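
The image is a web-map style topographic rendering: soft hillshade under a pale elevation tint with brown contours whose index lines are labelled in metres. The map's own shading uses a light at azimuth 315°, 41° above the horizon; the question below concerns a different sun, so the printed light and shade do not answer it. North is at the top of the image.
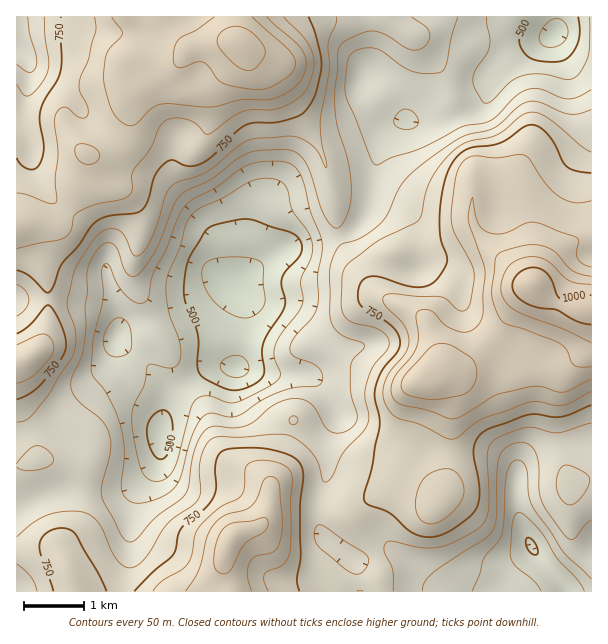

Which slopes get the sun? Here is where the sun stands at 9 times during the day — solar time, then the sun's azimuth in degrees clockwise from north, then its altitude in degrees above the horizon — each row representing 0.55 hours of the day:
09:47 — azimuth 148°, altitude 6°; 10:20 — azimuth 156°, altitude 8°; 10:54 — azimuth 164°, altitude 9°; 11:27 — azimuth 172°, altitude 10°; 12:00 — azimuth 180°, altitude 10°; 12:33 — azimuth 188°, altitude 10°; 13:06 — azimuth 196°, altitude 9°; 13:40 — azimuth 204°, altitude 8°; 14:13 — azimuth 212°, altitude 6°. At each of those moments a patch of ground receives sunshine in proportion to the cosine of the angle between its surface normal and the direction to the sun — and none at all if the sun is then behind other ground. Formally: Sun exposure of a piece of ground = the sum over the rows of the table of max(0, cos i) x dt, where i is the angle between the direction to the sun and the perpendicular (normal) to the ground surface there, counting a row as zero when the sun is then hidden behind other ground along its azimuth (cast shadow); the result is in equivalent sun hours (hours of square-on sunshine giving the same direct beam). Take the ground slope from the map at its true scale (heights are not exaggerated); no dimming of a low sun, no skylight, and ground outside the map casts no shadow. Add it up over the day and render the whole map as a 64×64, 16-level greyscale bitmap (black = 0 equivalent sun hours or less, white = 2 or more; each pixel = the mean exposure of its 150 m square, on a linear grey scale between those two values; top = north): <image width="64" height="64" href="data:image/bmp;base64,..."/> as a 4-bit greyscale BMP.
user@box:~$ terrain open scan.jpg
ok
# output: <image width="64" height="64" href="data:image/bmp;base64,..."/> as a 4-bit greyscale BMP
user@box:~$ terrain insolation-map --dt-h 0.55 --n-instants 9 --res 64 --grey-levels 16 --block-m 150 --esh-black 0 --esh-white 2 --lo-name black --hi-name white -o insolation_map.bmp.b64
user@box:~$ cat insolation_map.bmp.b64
<image width="64" height="64" href="data:image/bmp;base64,Qk12CAAAAAAAAHYAAAAoAAAAQAAAAEAAAAABAAQAAAAAAAAIAAATCwAAEwsAABAAAAAAAAAAAAAAABEREQAiIiIAMzMzAERERABVVVUAZmZmAHd3dwCIiIgAmZmZAKqqqgC7u7sAzMzMAN3d3QDu7u4A////AHd3d2VUQyIhEjRnZUMzRVRFZmZ3ZlVWZmZmZVVUM1ipmYh2VEQyEREAEleHVEV3dVVlVFVVVmd3d3dmVDIke8qph2VDMzIREQASNoh2eaqHZVQzRERWZ3h3dmVTISa9yIh2UzMzMhEhESM1eIiryoZUQ0VlRFaJmZmHdlMiScymZmZDM0QyEiIzRERXibupdUM0aIZVebzMu7qodDR6y4VERENERDIiIzRVQ0WJqpdlRFeZh2ec3u3czMp1V6u6hyIiIzRDMiIiM0MyIkeIh2VWeamHeaze7dzMuXaLzKmZIQABEiIjIiEREREQATVmVWeJmIiaqqu8zLqYZ6zbqZoxAAABEiMiIQAAAAAAAkVVZndmeJmYd4mrqXZovLqYmlMhABEiIiIQAAAAAAACNFZlVFVniHZlZ4mYZmeaqYeJdlQzNEQzIhAAESIQACNFZmVDRVZ3dlVVZ3ZlZneHdmeIh3ZmZlQyEAEjRDESREVnZUM0VWZlVERVVVZmZmZmZomZiHd3ZUMQATVlQ0VDM1ZlVERVVmVUREREVmZlVVVVd4iHZmd2UxECNFVFVDEBI0VVRFVVVUQzM0RWd3ZVVVVWZmVVVnZDIRI0RERCAAABNERFVVVVRDNERFeJl2VERERERERWZkMiIzMzMhAAAAEjMzRFVVVVVWZWeKuodVREVERERVVVMyIzMiEAAAAAEjMhESRVVmZ4iIiazLmGZVVlREVVVEQ0M0QyEAAAAAE0RCAAE1Z3eJqqq83ty6mId3ZVVVVDMzRVRUIQAAAAA0VUIQEjV4iZq7vM3u7czMuqmHZVQyIjRmZlQxAAAAATRDMiNFZ5u7y7q8zd7u3d7cuph2VDIjRWdmZDEAAAAAABEjRXiJve/tuqu7vN3d3u3LupdTMzRFZ2ZkMQAAAAAAABRWd3ec3u26qqmavN3N3dzLqGQzNEVWZmQgAAAAAAAAJFZURFeaqZmYiIiau7vN28y6hkMzRFVnZSEAAAAAAAE1VVQyI0Vmd3d3d3iZiKvavMy5dDM0VWiGMQAAAAASRWZmVCEQEkVVVVZmZ3d3iseavMuGMjRWeHZDIQAAFHmZmHZDIQAAI0Q0VmZmZmZ4oTaJmYZCJGeIZUREIQFFZ4mHZUMhERESIiNGZ2ZmZneAATVmdlM1eIZURFVUREM0VmZmZUMzMyEREjV3d3iJmZAAE0VndmZmVENERERDMiIjRXipiHZlQgABJWeImrzMsAAjNFeJh2VEMzRERDMiERI2iru6qYZTEAEkeKvN3dzBASIzRomZh2RDNEMzMzIhEjWJq7u6hTIhETV6ze3LqZEjM0RWeJqYZUREMiIzMzMzRWeJqpdSESIjRpvN25dlVFZVZmZniZhlREQyIzRVVVVVVWZ2QQAAEzRXirupZCEYmHd2ZVaJh1VVVDM0VWZnZmZVVDEAAAATREVniIdTAAy5d3ZVVpqYZmZURWZmVVVVZmVDEAAAABNFREQzRDEADKh3iHZWmrqId2Znh3ZUMiNFVDIRAAABI1ZlQhAAEAAKh3iamIeJu6mIeJmZh2QhEjQyIjVVMjRFaIZBAAAAAAmIiau7qYibupiZqqqpdkIjRDERNGZmZmeJhSAAAAEAK6mZq7zLmImpiImZmZiHdmZlQgARI0VWeJhjAAAAASNKmYiJq9yoeJmHd3h3d4mqqYdjEAABI0V4l0IQAAARI0d3Zmeb3bl3mZh3iId4mrqqmIYxEBEjRWd2QiIQARIiI0REVovNyoeJmqmZiImZmZiZl2MiIzRVVmVDMzIiIiIiIzRnms3bl3ibzLqZiId3eIiHZTM0RVVVVVREREMiIjIiNXiJq7qYeJvd26mHdmZniHZlREREVURVVVVVQyIiIiJGd3eHd3d4rO7suYd2ZneHZVVEQzRERFVVVVRDIiIhEkZmd3ZVVnm9//3LqYiIiIdVVVQzMzM0RVVVRDMyIhIiRWd4d2Z3iKzv/ty7qqqZhlVVVDMiIiMzREQzMzMiEzNEZ4h3eImIir3u7d3dzLl1REVUMhERERESIzNERDIUREVnZlZ4mZh3is3e7u7tuXVEREQhEAAAAAABI0VUMhRFZmQzNWeIh3Znm83d7u25ZEREQyEAAAAAAAATRDMiI1Z2QhE1Z3d3dmaJu8zN3LhkRERDIhEAAAAAABIiIiI0VnZCEkZ3eIiYh4mrvMzLqGRERERDMyIQAAAAAAEREjRVVUM0Z4d4m7y6qrvM3cuoZVREVlVVRDIAAAAAAAARNURDRFZ3d4ir3cu7vN7u3KmGVDRmZmZVUxAAAAAAAAAUMiJFZ3d3eJqrqqrN7//tyodUNFVmdmVTIAAAAAAAAAMhIjVndmZ4iIh3ib3v7d3Kh2UzNFZ3dlMhAAAAAAAAAhEiNVZmZmZ4h2Z4q8y6vLmHdlREV3dmUyEQAAAAAAEREjNERFZmZWZ4d3iaqYiaqYd2ZWZ4iHZVQyEAAAAAESEkVUQ0VWZlVWiIiJmId3dmZmZ4iImZh2VmVCEAAAASMkZmVEREREREV4iZmHd2QzNEV5qqqrqYZVZlMhAAAAE2d3ZVVDIiI0VEVnh3ZUMREjV6vLu6qph2VVVDIAAAAUd2ZlVUMzNEVUM0REQyEAABRpvMy7qHZ3ZlRVZkIQESRmZlVlVWd2d2QyIhERAAABJGiZqql1M0ZmZVV3hkMzRWZlVWZniId3dlMhEAAAABI0VWd4h1ISNGd2VmeIhmVm"/>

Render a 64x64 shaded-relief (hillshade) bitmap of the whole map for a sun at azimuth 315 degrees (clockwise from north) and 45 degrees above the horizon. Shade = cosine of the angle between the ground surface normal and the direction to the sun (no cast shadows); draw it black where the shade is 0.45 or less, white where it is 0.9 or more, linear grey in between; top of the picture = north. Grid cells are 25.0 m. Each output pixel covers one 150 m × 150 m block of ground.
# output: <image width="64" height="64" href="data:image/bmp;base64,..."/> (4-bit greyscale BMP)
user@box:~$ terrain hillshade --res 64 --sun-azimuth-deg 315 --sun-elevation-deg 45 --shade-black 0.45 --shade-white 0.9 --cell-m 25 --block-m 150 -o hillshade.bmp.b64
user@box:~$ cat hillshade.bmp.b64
<image width="64" height="64" href="data:image/bmp;base64,Qk12CAAAAAAAAHYAAAAoAAAAQAAAAEAAAAABAAQAAAAAAAAIAAATCwAAEwsAABAAAAAAAAAAAAAAABEREQAiIiIAMzMzAERERABVVVUAZmZmAHd3dwCIiIgAmZmZAKqqqgC7u7sAzMzMAN3d3QDu7u4A////AJmqqph4ibzd3LupmXZmd3d4iIiZh2d3d3d3eImZh3iJmaqph3iJvN3dzLmIZVZmZniIiZmHZ3d3d3d3iZmIiImJmqmIiIms3d3dy4ZUVVVVeImZqph3d3dmd3eImZmHiZmaqYiIiKzMzN3cp0RFRDRoiZmZmHd2ZlVWZniJqYeJqqqpiId4q8zLzN24VEVENGiZiIiIdmVERERFVomph3e7uqmIh3irzMu83cplVUMzaIiId4d2VDMzMiM1eZmXZczLqZiHZ5vNzM3e3Jd2UyNXiId3eHdlMiMyISRoiZdUzNy7qYd3m83d3e7ty5hTI1eIh3d4iIdTMzMhJHiJl1O7zMu6mHiazd7u7/7dynQjaJmYd3iZmHVDMyEleImHZJq7u7qIeJq83u7u7d3bhDNoqqmIiJqpl2RDITaZmZh2eImqqYd3mrzd3d3czcuFM1irqpmZmqqYdlMhR6uqmId3d4iYdmeJq93dy7u8y5UzV6u6qpmZqqmHVCJIvLqZiHdneIh1Vnib3u3Lqqu7p0RXmrqqqpmqqpdkIke8y5mIiHd3iHZVZ4rO7cuqq8updVeau6qqmaqqmGUyN6vLqZmZiIiIhlRWec7u3Lq7zLqXeJq7qqqZmqqYZUM2irqpmamYiJmHVEVove/ty8zLuqmImru6qpmZmYdlQzV5qpmZmZmZmYdkRWis7/7MzMu6qYmrzcuqmYiIdkQzNGiZiIiZmZmZmGVFaKze/tzNzLqYiJvN3LmYiIdkMzIjVnd3d3iIiZmYdUVnm97tzN3cuph3is3duYd3d2QzMiI1ZVVWZneJmZh2VVaKzdy73d3LqHd5q8y5dmZ3ZDMzIjRVM0RVVniZmHZlVom8y7ve7t26h4mqu7l1RVZlRERDNFUyI0REZ4iIh2Zmeau7q97u7tupmau8yoZVVWVUVlREVUIiQyNGeIiHd2Z4mrqrzu7u3Lqqq83tuXZmZlVndlVnZCJDISRXiIiId3eImZq97tzLqqqrzv/sqId3ZmeHd3h2Q1QhATV4mYiHd2Z4iavMupmZmqvN///KmIh3eIiIiIhkhkEAEleZmIh2ZWZ3ibu6iIiZqr3v/+ypmId4iIiJmYa6dCEBNpqpiHdlZmd5rMuYiImavN7//bqZmIiIiImZmNynUyEliqmIh2Znd4m83bqZmYiavN7tuqqqmIiIiIiI7cllMhNpqpiHd3eIibze3LqZh2eJq8uqq7uoiId2Z3fdynZTIliZmId3eImavN7ty6mGZmeaupmrzLmHZmZmZt3KdmVDR4iId3eIiZqrzd3cupdmd4q6mJrMuoZlVnd3zMp2ZlRXd3Zmd4iZqqu8zMzLqYiJmruYmry6h2ZniZm7uWVVVXiHZlZ3eImaqru7zMy7qqq7zLmavMuYdmeau5mYZVVWiIZlVWd3iZqqqqu7zMu7u7vNy5q93LqXZ4rMeIdURVeJdURVVmeImau7u7zMy7u6qrzMqr3d3Ll3irx3h1QzRpqEI0RFZneImrzMzMzMuqmJm7u6rN3t25d5q3eHZCI1mpURM0RWZ3eJrN3d3My6mHeJqqqqzN3cqHeJZ3dkIRSKpiATNFVmZ3iavd3czMuph4maqqq8zdyph3dWZ2UhAmmnMBI0Vmd3d3ibzMu83cupmaqZmrvMy7qYd2ZndkISWJhRAjVnd3d3d3mrqZvd3Lqquqmaq7u7qpmYd3eHZCJGiGIBJGd3eId3eJqYeLzcu6u7upmaqqqpmqqYiIh1Q0VnYxATVmd3iIiJqpdWm8y7q8y7mImqqZmZqqmZmHZURFVkIRI0VneIiZqql1V6vLurzMuYiZmZmZmqqpmZh2ZVVVQyESNFZ4iZqruXZXm7u6vMy5iImZmJmqqqqqmId3dlVUMhEiRWeImru5dmeau7u83bmIiZmIiaqqqrqph3d3ZVVDEQEkVniJq6l2Z4q7u8zdyoiZmYiJqqmru6mHd3dlVmUxABJFZniaqXZnirvMze7bmZmZiIiaqavLqYd3dlVWd1MQASNFV4qodmeKq8zd7+yqqpmHeJmom8u6mId2VVaJhSEBIzRGeZh2Z4mrzN7//su7qYd4iZiau7upmIdlVomYUhEjNEV4h3d3iau83e//7dy6mHiJmZq7u6qpmGVWeal0MzRERWd3d3eJmqvM3v/u7tuYiImZq7uqqqmYdVVniHVDRFVFZmZnd3iZmqu83e//7KmJmZqru6mqqYh1VFZ3ZUNEREVVVWd3d4iZmZmrzv/9upmqqrzLmZqpmHZVVWZlQzMzM0REVniHeIiZmIis7/7Kqru5vdypmqqYdmZmZmVEMzIiMyNGiYh3iImYd4rO7sqqvMm93LqaqpmHd3eId2VEMyIREiV5mYiIiJh3ibzdyqq8yb3du6qqmZiIeIiIdlVUQhARE2mZmIiIh3eJq8zLqrzJvd3Lu7qZmZiHeJmHdmZUIAESWJmYh3iHZniZq8u7u7qszLu7u6mZmZd4iYh3Z3YxESJGiIh3Z3dmaImau7zMuqu7u7zLqZmqqXiJiId3d1MiI0V3h3Zmd3ZniImrzNy6q7uqu8y6qaq6mZmZiHiIZTMzNGd3dlVnd3d3d4m83cmru6qru7qpqquru6qYiIh2VEREVniHZmZ4d3dmZ5vNyau7qqqqmZmZqrvMupiIiIdlVVVneJiHZnd3d2VVebzJq7uqqqqIiZiZq8zLqIiIiHZmZnd4iZiHZneHZUVoq8"/>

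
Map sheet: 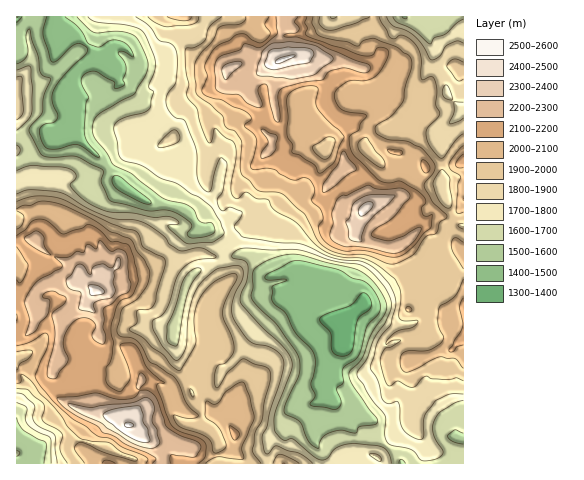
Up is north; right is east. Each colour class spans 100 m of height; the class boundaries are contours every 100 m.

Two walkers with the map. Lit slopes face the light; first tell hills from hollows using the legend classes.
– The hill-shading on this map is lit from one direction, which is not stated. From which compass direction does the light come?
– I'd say SW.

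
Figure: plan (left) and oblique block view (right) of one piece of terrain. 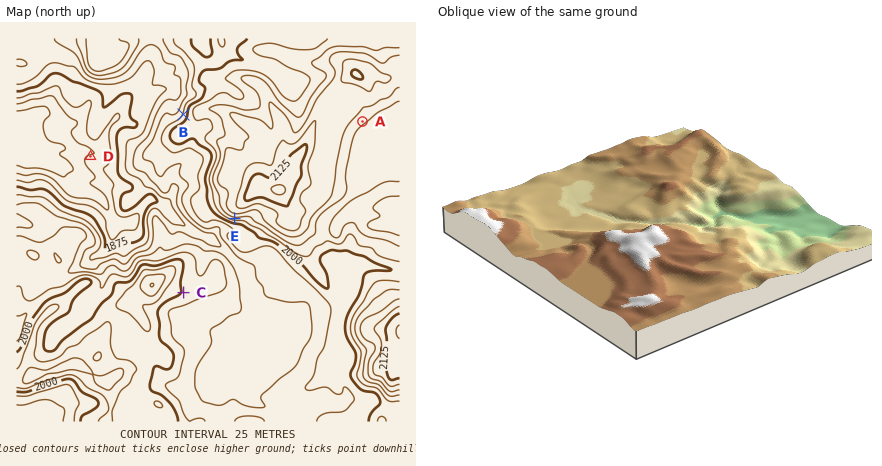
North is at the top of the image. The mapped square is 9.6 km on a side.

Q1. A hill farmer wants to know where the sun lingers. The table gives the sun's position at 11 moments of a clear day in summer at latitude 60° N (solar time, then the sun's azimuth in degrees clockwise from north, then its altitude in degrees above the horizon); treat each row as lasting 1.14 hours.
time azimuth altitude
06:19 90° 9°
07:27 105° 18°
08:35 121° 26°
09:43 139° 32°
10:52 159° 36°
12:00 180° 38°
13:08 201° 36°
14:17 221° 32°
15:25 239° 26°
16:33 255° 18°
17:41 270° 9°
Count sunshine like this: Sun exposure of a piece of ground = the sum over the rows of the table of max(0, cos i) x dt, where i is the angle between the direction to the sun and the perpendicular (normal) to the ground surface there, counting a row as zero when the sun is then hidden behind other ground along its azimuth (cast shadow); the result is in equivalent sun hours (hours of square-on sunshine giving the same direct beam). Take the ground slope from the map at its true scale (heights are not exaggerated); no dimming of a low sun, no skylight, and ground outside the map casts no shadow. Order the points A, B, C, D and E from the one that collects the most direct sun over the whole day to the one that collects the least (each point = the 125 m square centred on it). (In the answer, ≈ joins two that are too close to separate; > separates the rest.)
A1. E > A ≈ C > D ≈ B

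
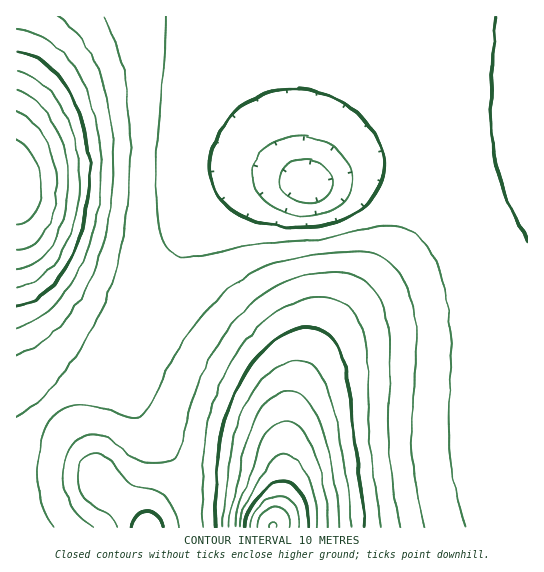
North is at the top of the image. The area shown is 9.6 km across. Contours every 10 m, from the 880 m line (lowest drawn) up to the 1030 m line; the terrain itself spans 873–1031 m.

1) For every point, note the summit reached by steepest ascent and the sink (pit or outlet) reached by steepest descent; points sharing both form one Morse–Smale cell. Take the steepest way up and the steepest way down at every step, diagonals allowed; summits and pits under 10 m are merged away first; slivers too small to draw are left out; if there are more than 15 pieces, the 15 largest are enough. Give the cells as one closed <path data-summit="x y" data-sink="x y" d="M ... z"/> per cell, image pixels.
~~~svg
<path data-summit="273 526" data-sink="307 183" d="M523 109l-61 0-43 8-25 10-23 12-60 44-30-4-32 4-28 13-24 22-26 41-47 94-4 12 1 13 10 20 36 55 13 25 8 25 3 25 337-1 0-416z"/><path data-summit="17 182" data-sink="307 183" d="M527 16l-510 0-1 455 3 0 1-16 4-13 7-13 13-18 22-18 41-20 12-10 62-122 16-23 24-22 20-11 18-5 22-1 30 4 60-44 23-12 25-10 43-8 65 2z"/><path data-summit="147 527" data-sink="307 183" d="M121 360l-14 13-34 16-16 11-13 11-13 18-11 26-1 24 6 34 8 15 158-1-3-24-8-25-13-25-36-55-10-20z"/><path data-summit="273 526" data-sink="307 183" d="M18 472l-2 1 0 54 15 1-8-25z"/>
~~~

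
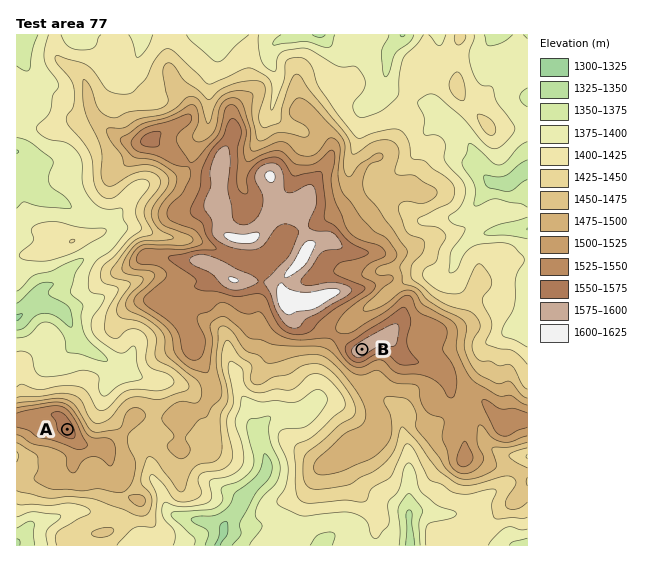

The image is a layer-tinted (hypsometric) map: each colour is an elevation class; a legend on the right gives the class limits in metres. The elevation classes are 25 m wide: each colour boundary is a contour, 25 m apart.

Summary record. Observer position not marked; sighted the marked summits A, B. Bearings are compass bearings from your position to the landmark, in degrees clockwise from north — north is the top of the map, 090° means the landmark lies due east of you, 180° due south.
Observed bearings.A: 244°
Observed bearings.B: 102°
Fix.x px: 271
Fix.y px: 330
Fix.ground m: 1520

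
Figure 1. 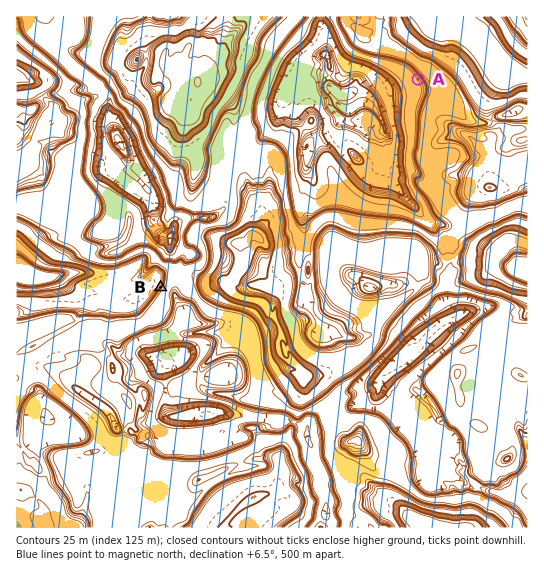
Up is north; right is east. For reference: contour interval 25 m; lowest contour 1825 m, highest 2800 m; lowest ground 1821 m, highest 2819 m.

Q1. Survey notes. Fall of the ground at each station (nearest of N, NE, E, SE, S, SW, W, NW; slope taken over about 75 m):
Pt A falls SW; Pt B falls SE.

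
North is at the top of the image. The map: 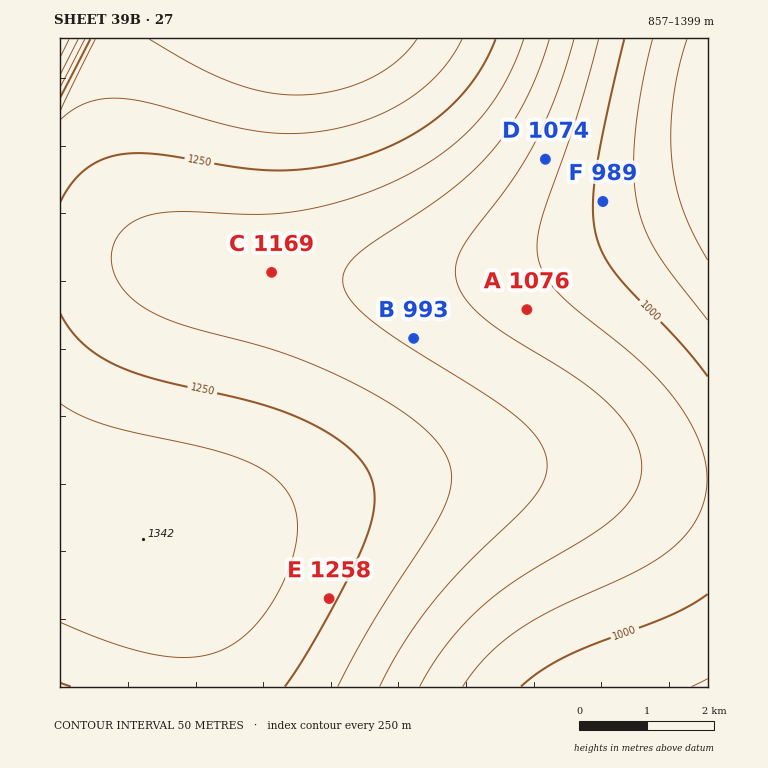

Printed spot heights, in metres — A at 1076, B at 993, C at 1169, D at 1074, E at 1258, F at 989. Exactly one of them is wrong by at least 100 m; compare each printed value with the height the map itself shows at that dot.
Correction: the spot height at B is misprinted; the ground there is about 1143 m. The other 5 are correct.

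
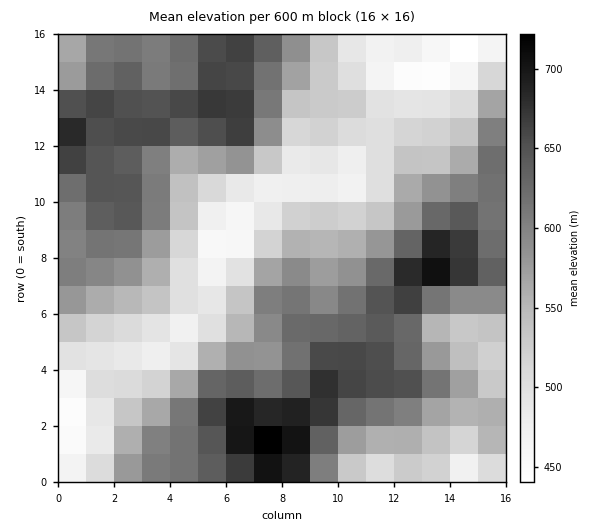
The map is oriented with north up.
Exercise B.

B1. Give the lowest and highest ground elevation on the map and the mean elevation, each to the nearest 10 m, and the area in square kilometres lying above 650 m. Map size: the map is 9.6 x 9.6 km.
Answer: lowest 440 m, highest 730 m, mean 570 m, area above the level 15.2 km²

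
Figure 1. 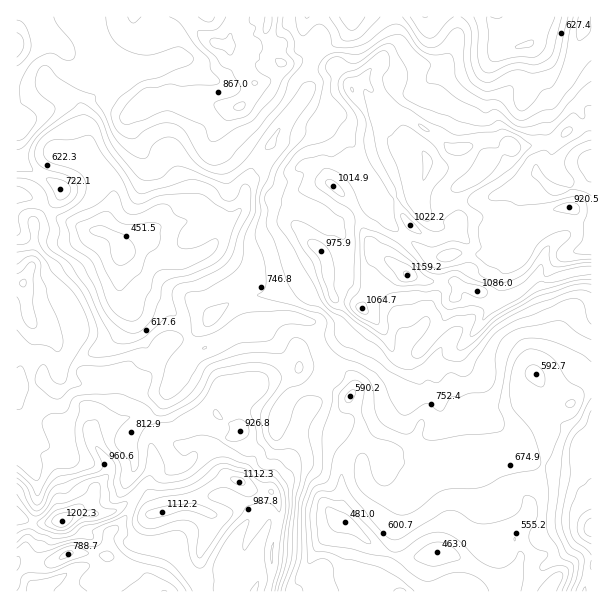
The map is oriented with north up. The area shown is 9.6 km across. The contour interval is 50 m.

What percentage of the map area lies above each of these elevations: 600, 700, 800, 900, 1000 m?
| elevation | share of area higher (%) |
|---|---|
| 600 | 88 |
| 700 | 70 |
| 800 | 46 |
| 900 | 22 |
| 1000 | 6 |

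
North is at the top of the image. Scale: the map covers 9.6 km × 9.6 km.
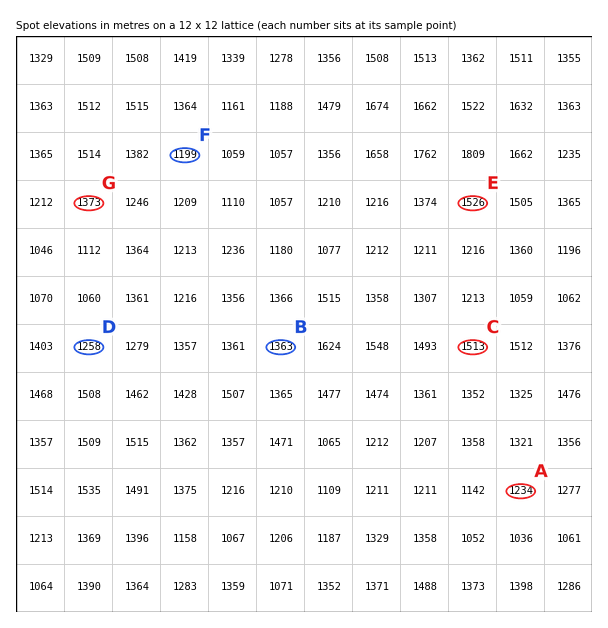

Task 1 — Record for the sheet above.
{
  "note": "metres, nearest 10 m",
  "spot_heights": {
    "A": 1230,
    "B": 1360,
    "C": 1510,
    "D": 1260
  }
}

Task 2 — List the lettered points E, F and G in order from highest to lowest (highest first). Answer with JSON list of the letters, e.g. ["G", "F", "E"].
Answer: ["E", "G", "F"]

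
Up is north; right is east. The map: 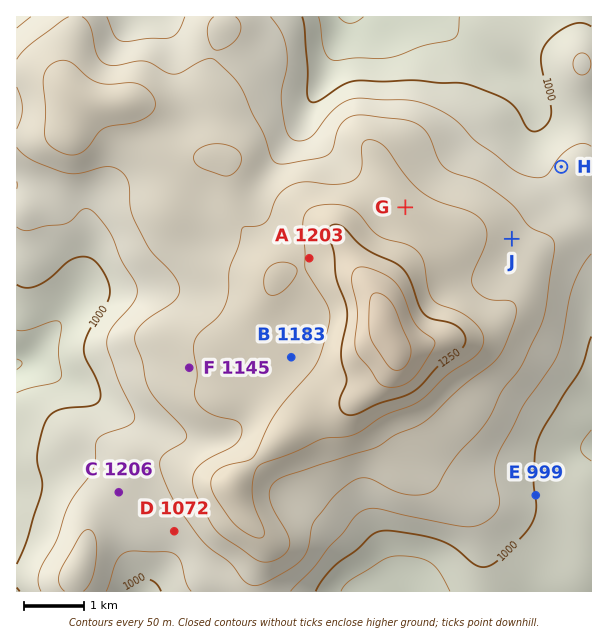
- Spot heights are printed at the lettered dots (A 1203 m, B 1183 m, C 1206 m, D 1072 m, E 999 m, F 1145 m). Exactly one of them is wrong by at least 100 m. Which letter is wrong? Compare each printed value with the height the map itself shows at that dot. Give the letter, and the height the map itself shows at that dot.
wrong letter C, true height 1081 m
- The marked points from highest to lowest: G J H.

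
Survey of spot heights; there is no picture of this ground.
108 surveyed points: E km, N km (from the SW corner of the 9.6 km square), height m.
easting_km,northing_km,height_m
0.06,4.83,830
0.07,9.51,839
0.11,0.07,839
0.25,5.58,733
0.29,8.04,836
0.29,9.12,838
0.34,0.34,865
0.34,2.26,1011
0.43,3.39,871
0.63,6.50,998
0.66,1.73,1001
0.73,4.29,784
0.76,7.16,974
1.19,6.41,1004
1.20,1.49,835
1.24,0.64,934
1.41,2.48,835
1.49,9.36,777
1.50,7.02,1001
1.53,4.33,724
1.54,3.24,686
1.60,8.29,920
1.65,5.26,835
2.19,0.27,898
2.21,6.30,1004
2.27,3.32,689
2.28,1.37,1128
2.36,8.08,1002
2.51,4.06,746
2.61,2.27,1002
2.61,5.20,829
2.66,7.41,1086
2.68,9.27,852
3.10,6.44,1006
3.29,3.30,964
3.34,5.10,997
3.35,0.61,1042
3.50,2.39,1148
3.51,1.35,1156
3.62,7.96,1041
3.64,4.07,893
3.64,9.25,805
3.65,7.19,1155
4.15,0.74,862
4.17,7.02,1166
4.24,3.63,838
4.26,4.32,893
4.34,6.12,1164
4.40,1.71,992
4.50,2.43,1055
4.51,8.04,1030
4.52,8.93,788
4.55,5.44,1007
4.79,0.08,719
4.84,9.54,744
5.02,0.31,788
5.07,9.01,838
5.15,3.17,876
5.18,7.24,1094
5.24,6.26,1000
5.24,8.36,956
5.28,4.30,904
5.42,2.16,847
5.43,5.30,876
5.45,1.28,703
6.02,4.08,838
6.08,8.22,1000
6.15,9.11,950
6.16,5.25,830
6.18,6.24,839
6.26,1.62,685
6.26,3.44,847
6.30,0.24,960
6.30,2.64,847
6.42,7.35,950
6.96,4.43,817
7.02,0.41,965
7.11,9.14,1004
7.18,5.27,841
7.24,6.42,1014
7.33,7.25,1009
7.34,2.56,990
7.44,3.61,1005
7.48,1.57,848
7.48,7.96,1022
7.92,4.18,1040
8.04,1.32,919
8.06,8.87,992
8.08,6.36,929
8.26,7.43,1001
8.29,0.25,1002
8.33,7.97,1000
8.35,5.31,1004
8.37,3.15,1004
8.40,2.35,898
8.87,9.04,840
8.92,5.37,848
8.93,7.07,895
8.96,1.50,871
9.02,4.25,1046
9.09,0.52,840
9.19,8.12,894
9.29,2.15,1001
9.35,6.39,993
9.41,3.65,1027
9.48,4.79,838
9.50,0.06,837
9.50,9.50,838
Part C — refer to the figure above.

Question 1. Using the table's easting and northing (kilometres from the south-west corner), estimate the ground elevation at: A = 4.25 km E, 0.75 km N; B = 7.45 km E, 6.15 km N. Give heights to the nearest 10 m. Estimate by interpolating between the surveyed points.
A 840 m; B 990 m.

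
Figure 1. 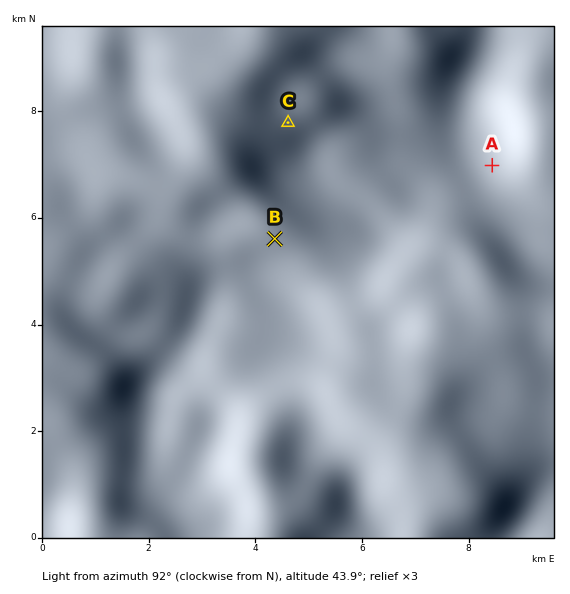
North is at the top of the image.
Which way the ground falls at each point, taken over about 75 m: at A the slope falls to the SE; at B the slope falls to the N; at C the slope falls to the NW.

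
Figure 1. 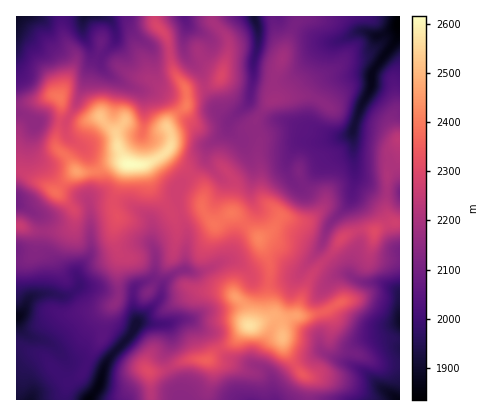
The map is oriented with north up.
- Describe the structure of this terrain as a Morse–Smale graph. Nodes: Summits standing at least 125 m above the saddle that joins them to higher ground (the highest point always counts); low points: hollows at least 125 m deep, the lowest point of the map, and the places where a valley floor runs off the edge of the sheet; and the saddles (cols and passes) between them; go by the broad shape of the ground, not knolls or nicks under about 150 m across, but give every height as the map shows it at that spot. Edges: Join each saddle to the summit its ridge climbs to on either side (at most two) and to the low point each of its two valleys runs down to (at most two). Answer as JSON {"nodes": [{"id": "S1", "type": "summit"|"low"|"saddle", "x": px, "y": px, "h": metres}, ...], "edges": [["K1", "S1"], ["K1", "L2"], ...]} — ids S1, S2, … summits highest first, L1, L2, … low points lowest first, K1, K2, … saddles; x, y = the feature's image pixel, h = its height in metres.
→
{"nodes": [
{"id": "S1", "type": "summit", "x": 130, "y": 164, "h": 2616},
{"id": "S2", "type": "summit", "x": 250, "y": 326, "h": 2570},
{"id": "L1", "type": "low", "x": 400, "y": 18, "h": 1835},
{"id": "L2", "type": "low", "x": 90, "y": 398, "h": 1856},
{"id": "L3", "type": "low", "x": 398, "y": 400, "h": 1868},
{"id": "L4", "type": "low", "x": 16, "y": 16, "h": 1889},
{"id": "L5", "type": "low", "x": 254, "y": 16, "h": 1912},
{"id": "L6", "type": "low", "x": 184, "y": 16, "h": 2046},
{"id": "K1", "type": "saddle", "x": 270, "y": 282, "h": 2352},
{"id": "K2", "type": "saddle", "x": 190, "y": 174, "h": 2279},
{"id": "K3", "type": "saddle", "x": 170, "y": 50, "h": 2261},
{"id": "K4", "type": "saddle", "x": 328, "y": 258, "h": 2250},
{"id": "K5", "type": "saddle", "x": 168, "y": 368, "h": 2245}],
"edges": [["K1", "S2"], ["K1", "L1"], ["K1", "L2"], ["K2", "S1"], ["K2", "S2"], ["K2", "L5"], ["K3", "S1"], ["K3", "L4"], ["K3", "L6"], ["K4", "S1"], ["K4", "S2"], ["K4", "L1"], ["K4", "L3"], ["K5", "S1"], ["K5", "S2"], ["K5", "L2"], ["K5", "L3"]]}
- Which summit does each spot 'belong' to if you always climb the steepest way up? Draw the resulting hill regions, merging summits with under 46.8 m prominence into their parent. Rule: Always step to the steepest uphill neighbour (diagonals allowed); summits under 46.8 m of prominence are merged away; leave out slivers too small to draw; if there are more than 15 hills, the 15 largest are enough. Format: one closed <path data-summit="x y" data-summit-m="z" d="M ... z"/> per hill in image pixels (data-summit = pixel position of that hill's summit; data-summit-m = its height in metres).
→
<path data-summit="130 164" data-summit-m="2616" d="M400 16l-146 0 4 12 0 18-4 12-4 42-20 19-6-3-7-6-11-20-5-18-14-14 9 1 8-5 6-8 0-6-6-6-14-7-6-11-100 0-1 18 7 14 2 10-8 28-7 18-11 18-1 6 4 10 18 14 10 20 0 10-9 18-26-14-29-30-3-6 0-12 4-16-8-6-10-2 0 90 24 14 2 4 0 28 6 8 2 8-3 26-3 2-12 3-8 13-8 8 0 82 74 0 10-16 8-24 23-26 5-10 23-24 4-16 7-8 15-8 2-36-8-20-2-18 4-10 23-22 5-18 13-9 6-8 8 9 8 1 30-15 10-1 22 9 34 7-16 5-26 1-11 19 0 10 4 8 5 4 8-2 22-22 24-12 4-4 2 32 20 14 24 2z"/><path data-summit="250 326" data-summit-m="2570" d="M320 247l-24 30-12 4-14 1-16-3-16-17-10-2-28 12-18-2-12 6-7 8-4 16-22 22 29 2 2 2 2 18-5 16 12 24 3 16 220 0 0-106-16-10-22-2-22-11-17-17z"/><path data-summit="260 238" data-summit-m="2418" d="M284 121l-10 1-30 15-8-1-8-9-6 8-13 9-5 18-23 22-4 10 0 10 10 28-3 38 16 2 20-10 10-2 12 5 12 14 16 3 14-1 12-4 24-29 8-22 20-22 4-8 3-16-1-36-28 16-22 22-8 2-9-12 0-10 8-16 5-4 24 0 17-4-35-8z"/><path data-summit="60 98" data-summit-m="2395" d="M84 16l-68 0 0 97 10 3 8 6 14-2 16 3 3-3 10-16 15-46-2-10-7-14z"/><path data-summit="374 232" data-summit-m="2306" d="M356 175l-5 25-23 26-7 24 19 21 22 11 22 2 16 9 0-101-24-2-16-10z"/><path data-summit="222 76" data-summit-m="2296" d="M254 16l-69 0 5 11 14 7 6 6 0 6-6 8-8 5-8-1 13 14 5 18 11 20 11 9 14-9 8-10 4-42 4-12 0-18z"/><path data-summit="148 372" data-summit-m="2304" d="M146 322l-8 1-11 17-19 20-8 24-10 16 90 0-3-16-12-24 5-16-1-16-3-4z"/><path data-summit="76 172" data-summit-m="2464" d="M48 120l-14 2-4 16 1 16 31 32 26 14 9-18-1-14-12-20-17-12-1-14z"/><path data-summit="20 226" data-summit-m="2258" d="M18 204l-2 113 8-7 8-13 12-3 3-2 3-18-1-14-7-10-1-30-5-6z"/>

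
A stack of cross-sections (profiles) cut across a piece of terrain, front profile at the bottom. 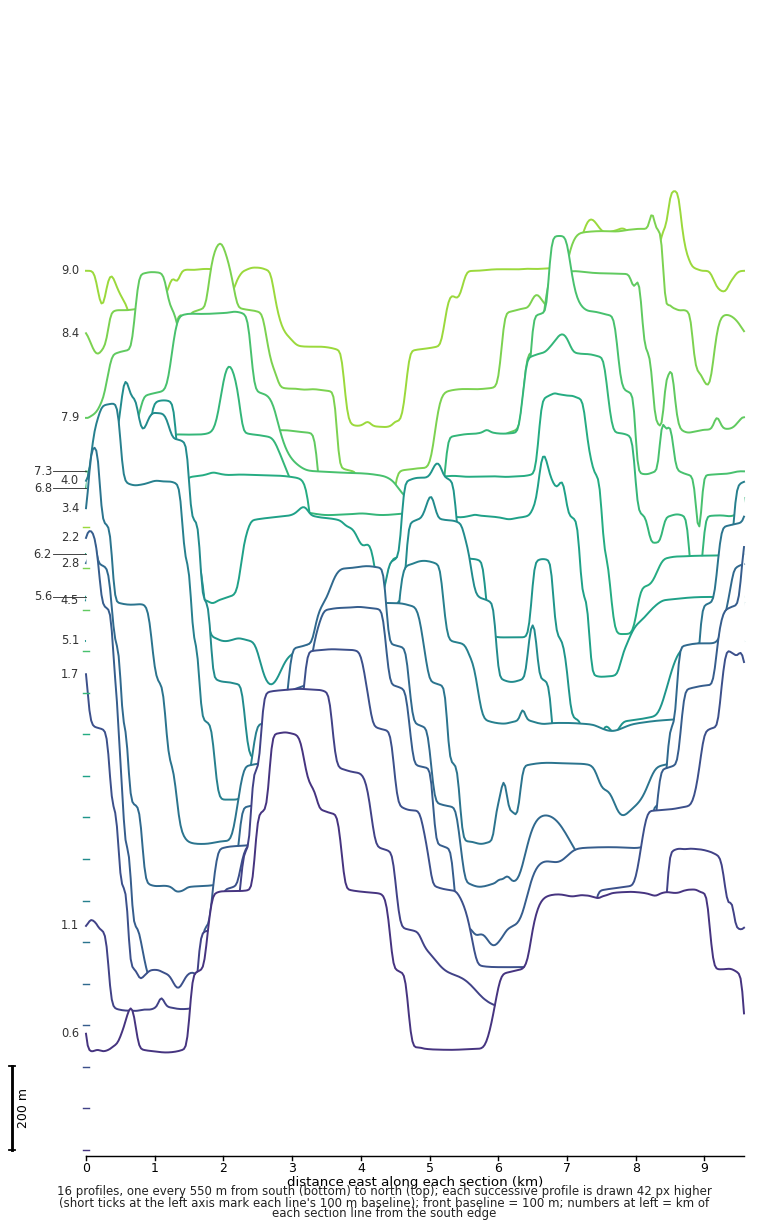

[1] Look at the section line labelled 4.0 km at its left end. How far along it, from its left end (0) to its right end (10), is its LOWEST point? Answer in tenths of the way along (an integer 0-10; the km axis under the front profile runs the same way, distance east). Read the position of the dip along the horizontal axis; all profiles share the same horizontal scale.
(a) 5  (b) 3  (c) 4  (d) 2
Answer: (d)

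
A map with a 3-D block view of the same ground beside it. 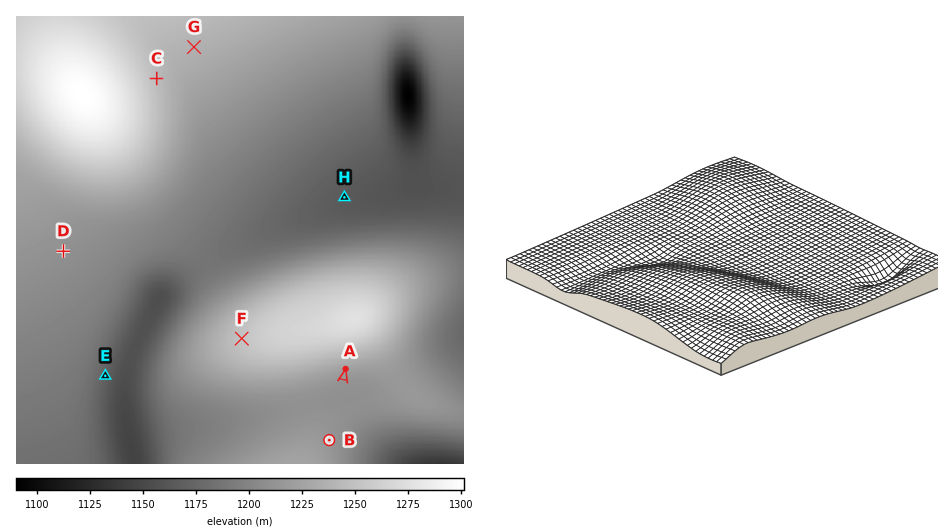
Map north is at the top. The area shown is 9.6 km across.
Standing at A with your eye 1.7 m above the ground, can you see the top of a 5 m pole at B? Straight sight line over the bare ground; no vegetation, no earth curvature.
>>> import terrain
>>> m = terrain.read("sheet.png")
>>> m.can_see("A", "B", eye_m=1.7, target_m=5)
True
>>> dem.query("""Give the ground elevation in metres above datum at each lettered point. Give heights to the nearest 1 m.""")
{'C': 1246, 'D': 1210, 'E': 1170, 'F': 1251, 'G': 1236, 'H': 1165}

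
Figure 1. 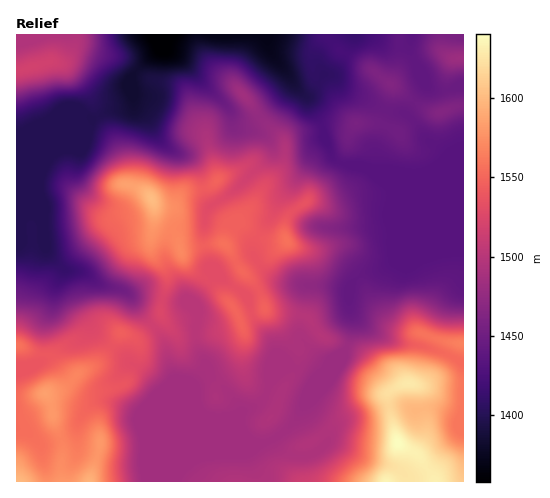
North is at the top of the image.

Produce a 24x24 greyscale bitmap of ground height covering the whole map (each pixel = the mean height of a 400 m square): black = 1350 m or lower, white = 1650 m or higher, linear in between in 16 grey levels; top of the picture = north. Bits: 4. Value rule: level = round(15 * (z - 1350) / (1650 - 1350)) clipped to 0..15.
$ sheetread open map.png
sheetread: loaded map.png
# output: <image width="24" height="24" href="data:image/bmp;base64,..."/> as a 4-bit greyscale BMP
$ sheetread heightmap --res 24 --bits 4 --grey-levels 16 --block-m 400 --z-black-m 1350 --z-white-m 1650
<image width="24" height="24" href="data:image/bmp;base64,Qk2WAQAAAAAAAHYAAAAoAAAAGAAAABgAAAABAAQAAAAAACABAAATCwAAEwsAABAAAAAAAAAAAAAAABEREQAiIiIAMzMzAERERABVVVUAZmZmAHd3dwCIiIgAmZmZAKqqqgC7u7sAzMzMAN3d3QDu7u4A////AMu8uXd3d3eImr3u7bu7uXd3d3d3eK3u3Ku7uXd3d3d3eKzt26u6qHd3d3d3eJzdy7u6qXd3d3d3eL3dy6u7qZd3d3d3d6zd26qqqZh3eId3d4vMuqmZmZiIiZd3d3eaqod4mYiIiZmHdlaJiGVWd3iIipmHZVZnZUREVWiYmal2ZVVVVTM0WJqqmqmHdVRERDM1eau6qpqpdlRERCJHmru6qqmnZlRERCJHmry6mqmYdlRERCNGm8y6mZmIdVRERCM0ermJmYiHZURERCIzR3ZWiId1RERURCIiNENXdmd1RVVVRDMiMiJGZmZURVVVVVQzMiI1VmUzNEVVVYdlMiIzRlMiM1VVVYiHUyESNDIjM1VVVnh3UxARIREjM0RFZg=="/>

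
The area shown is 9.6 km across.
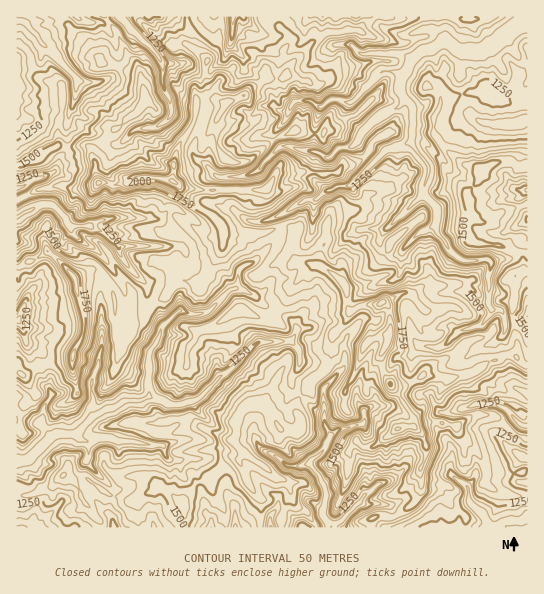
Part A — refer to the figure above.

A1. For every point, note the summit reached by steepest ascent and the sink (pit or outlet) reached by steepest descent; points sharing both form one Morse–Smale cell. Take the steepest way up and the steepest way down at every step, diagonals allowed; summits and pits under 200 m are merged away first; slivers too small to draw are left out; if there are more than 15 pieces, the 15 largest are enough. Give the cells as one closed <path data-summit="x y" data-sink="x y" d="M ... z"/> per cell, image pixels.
<path data-summit="173 181" data-sink="527 23" d="M527 16l-248 0 0 9 12 14-8 12 5 12-1 11-6 5-8 0-7-4-7 9-10 5-6 7-17 8-11-5-17 1-2 2-1 19-19 32-4 28 7 4 5 10 9 9 18 11 9 8 3 10 36 0 22-5-2-11 6-5 21-12 9 0 10-8 12-5 13-2 35-34 26-10 4 8 13 16 0 12-4 8-1 10-40 38-3 5 1 12 5 5 8 1 5-3 18-18 18-10 2 8 11 16 11 10 8 2 18-2 4 1 2 9-3 6 0 28 3 10-10 12-22 6-11 12 7 11 7 6 13-11 19-6 8-7 3 9 0 10 10 1 10 9 2 0 1-94-7 0 3-6-5-10-18-10-23-1-9-5-1-16 4-8-5-17 0-5 12-12 4-13 18-7 9 0 8 6 10-1z"/><path data-summit="173 181" data-sink="17 461" d="M281 228l-22 5-36 0-2 18-20 35-20-6-16 17-7 3-6 6-4 8 7 3 8 8 0 2-7 16-7 10 0 42-2 2-5 3-19 1-6 6-8 1-15 8-2-3 1-16-3-10-21 2-18 6-2-5 2-13-4-13-8 1-13 10-4 0-3-12-3 0 1 165 168 0-2-25 12-20 15-3 19-21 10 0 4-5 0-3-11-10 4-7-1-13 8-14 7-4 12 0 9 8 11 20 13 2 6-4 0-10-5-8 0-8 15-17 0-3 10-9-8-9-13-4-1-11-10-9 7-8-1-10-8-6-21-10-13-12-17-8 4-18 13-6 11-10 15-16z"/><path data-summit="173 181" data-sink="17 21" d="M186 16l-169 0-1 150 3 1 14-6 9-8 16-8 9 3 19-3 5 4 5 16 0 12 3 6 16 2 26-8 30 3 6-31 18-28 1-19 6-3 17 0-14-21 2-19-19-14 3-6 0-8z"/><path data-summit="390 383" data-sink="527 23" d="M411 141l-26 10-35 34-13 2-12 5-10 8-9 0-27 17 3 11 9 0 6 3-4 14 0 10 3 6 2 2 21 2 19 12 7 9 2 17 3 8 12-6 20-2 6 3 3 23-4 16-6 8 0 9 4 15 9 10 12-2 17-10 23 4 23-4 20-14 9-1 7-5 0-10-3-9-8 7-19 6-13 11-7-6-7-11 11-12 22-6 10-12-3-10 0-28 3-6-2-9-4-1-18 2-8-2-11-10-11-16-2-8-18 10-18 18-5 3-8-1-5-5-1-12 3-5 40-38 1-10 4-8 0-12-13-16z"/><path data-summit="173 181" data-sink="17 217" d="M86 145l-15 3-13-3-16 8-7 7-19 7 0 50 23-12 10-1 10 6 6 8 7 15 7 7 15 8 11 11 13-6 1-2 8 14 20 20 1 8-3 8 0 10 2 2 5-7 6-6 7-3 13-16 8-1 15 7 22-40 0-18-3-6-9-8-18-11-9-9-5-10-8-5-30-3-26 8-16-2-3-6 0-12-5-16z"/><path data-summit="390 383" data-sink="331 527" d="M385 303l-23 2-11 6-6 11-13 15-1 24-3 6-7 7 7 8-4 7 0 33 7 13-7 15-15 13 11 14 7 19 10 1 17 10 7-6 4 3 20 0 7 5 3 7 15-9 10-13 0-25 5-11 2-12-4-11-10-9 0-8-2-5-28-42-2-18 6-8 4-16-2-19z"/><path data-summit="173 181" data-sink="331 527" d="M322 375l-11 8 0 3-15 17 0 8 5 8 0 10-6 4-13-2-11-20-9-8-12 0-7 4-8 14 1 13-4 7 11 10 0 3-4 5-10 0-19 21-15 3-12 20 3 25 185 0 3-11 19 0 2-2-3-6-7-5-20 0-4-3-7 6-17-10-10-1-7-19-11-14 15-13 7-15-7-13 0-33 4-7z"/><path data-summit="390 383" data-sink="527 527" d="M505 356l-7 4-9 1-20 14-18 4-28-4-17 10-14 1 19 27 2 5 0 8 10 9 4 11-2 12-5 11 0 25-10 13-14 8 6 13 55 0 2-2 1-13 11-10-3-16-14-10-5-8 3-8 0-11-3-7-13-16 0-9 5-6 10 0 24-8 24 1 6 3 17 17 6 0 0-31-15-8-4-21z"/><path data-summit="173 181" data-sink="527 527" d="M483 404l-8 0-24 8-10 0-5 6 1 12 12 13 3 7 0 11-3 6 2 6 17 14 1 7 2 9-11 10-3 14 70 1 1-102-6-1-17-17-6-3z"/><path data-summit="74 277" data-sink="17 461" d="M97 272l-15 1-7 5 9 40 0 12-3 9-6 10-3 10-24 6 3 30 18-6 23-3 0 27 2 3 15-8 8-1 6-6 19-1 7-5 0-42 7-10 7-16 0-2-8-8-8-4-6 6-6 0-6 3 0 12-8 7-4-8-2-35-3-8-4-8z"/><path data-summit="390 383" data-sink="17 461" d="M285 227l-4 2-2 8-16 16-10 10-13 6-4 18 17 8 13 12 27 14 3 5 0 7-7 8 10 9 1 11 13 4 9 8 6-6 3-6 1-24 13-15 6-11-4-8 0-13-3-7-19-15-29-7-3-6 0-10 4-14z"/><path data-summit="173 181" data-sink="234 17" d="M278 16l-91 1 1 10 3 4 0 8-3 6 19 14-2 19 16 23 5 3 17-8 6-7 10-5 7-9 7 4 8 0 6-5 1-11-5-12 8-12-3-5-8-7z"/><path data-summit="74 277" data-sink="17 217" d="M49 204l-10 1-23 13 0 48 5 1 28-15 25 25 13-5 12 1 9 9 7 16 2 35 5 8 7-7 0-12 6-3 6 0 6-5 0-29-20-20-8-14-1 2-13 6-11-11-15-8-7-7-7-15-6-8z"/><path data-summit="74 277" data-sink="18 321" d="M49 252l-14 8-19 7 0 52 7 7 4 17 11 6 7 8 3 6 3 1 21-5 3-10 8-14 1-17-11-43z"/><path data-summit="173 181" data-sink="527 190" d="M510 161l-9 0-18 7-4 13-12 12 5 22-4 8 0 12 1 4 5 4 27 2 18 10 5 10-1 5 4 1 1-104-10 0z"/>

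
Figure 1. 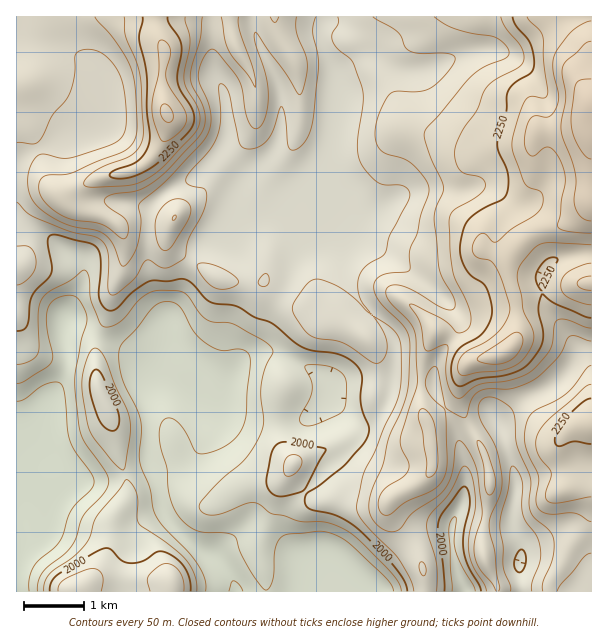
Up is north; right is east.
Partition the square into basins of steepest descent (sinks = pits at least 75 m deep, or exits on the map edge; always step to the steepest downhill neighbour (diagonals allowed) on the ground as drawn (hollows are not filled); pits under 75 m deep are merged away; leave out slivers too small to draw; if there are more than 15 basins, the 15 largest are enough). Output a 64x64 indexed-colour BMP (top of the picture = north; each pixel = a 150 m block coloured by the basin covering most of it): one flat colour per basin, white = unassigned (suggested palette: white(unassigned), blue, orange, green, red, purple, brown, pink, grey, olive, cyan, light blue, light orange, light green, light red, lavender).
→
<image width="64" height="64" href="data:image/bmp;base64,Qk12CAAAAAAAAHYAAAAoAAAAQAAAAEAAAAABAAQAAAAAAAAIAAATCwAAEwsAABAAAAAAAAAA////ALR3HwAOf/8ALKAsACgn1gC9Z5QAS1aMAMJ34wB/f38AIr28AM++FwDox64AeLv/AIrfmACWmP8A1bDFABEREREREREREiIiIiIiIiIiIiIiIiIkREREQzMzMRERERERERIRIiIiIiIiIiIiIiIiIiIiIiRERERDMzMzEREREREREiIiIiIiIiIiIiIiIiIiIiIiJEREREMzMzMRERERERERIiIiIiIiIiIiIiIiIiIiIiIkREREMzMzMzEREREREREiIiIiIiIiIiIiIiIiIiIiIkREREQzMzMzMRERERERESIiIiIiIiIiIiIiIiIiIiIiRERERDMzMzMzEREREREREiIiIiIiIiIiIiIiIiIiIiREREREMzMzMzMxERERERESIiIiIiIiIiIiIiIiIiIiREREREQzMzMzMzERERERERIiIiIiIiIiIiIiIiIiIiJERERERDMzMzMzMxERERERESIiIiIiIiIiIiIiIiIiJEREREREMzMzMzMzERERERERIiIiIiIiIiIiIiERERERRERERERDMzMzMzMREREREREiIiIiIiIiIiIiERERERERREREREMzMzMxERERERERESIiIiIiIiIiIiEREREREREUREREQzMzMzERERERERERIiIiIiIiIiIiIRERERERERFEREQzMzMzMREREREREREiIiIiIiIiIiIhEREREREREURERDMzMzMREREREREREiIiIiIiIiIiIhERERERERERREREMzMzMxERERERERESIiIiIiIiIiIhERERERERERFEREMzMzMzERERERERERIiIiIiIiIiIiEREREREREREUREQzMzMzMxEREREREREiIiIiIiIiIiIRERERERERERREQzMzMzMREREREREREiIiIiIiIiIiIhERERERERERFERDMzMzMRERERERERESIiIiIiIiIiIiERERERERERERFDMzMzMRERERERERERIiIiIiIiIiIiIRERERERERERERMzMzMxERERERERERIiIiIiIiIiIiIiEREREREREREREzMzMxEREREREREREiIiIiIiIiIiIiIRERERERERERETMzMzERERERERERESIiIiIiIiIiIiIhEREREREREREREzMzMRERERERERERIiIiIiIiIiIiIiERERERERERERERMzMREREREREREREiIiIiIiIiIiIiIRERERERERERERERERERERERERERESIiIiIiIiIiIiIiERERERERERERERERERERERERERERIiIiIiIiIiIiIiIhERERERERERERERERERERERERERESIiIiIiIiIiIiIiIRERERERERERERERERERERERERERIiIiIiIiIiIiIiIiIREREREREREREREREREREREREREiIiIiIiIiIiIiIiERERERERERERERERERERERERERERIiIiIiIiIiIiIREREREREREREREREREREREREREREREiIiIiIiIiIiIRERERERERERERERERERERERERERERESIiIiIiIiEREREREREREREREREREREREREREREREREREiIiIiIRERERERERERERERERERERERERERERERERERESIiIiIRERERERERERERERERERERERERERERERERERERIiIiEREREREREREREREREREREREREREREREREREREREiIiERERERERERERERERERERERERERERERERERERERESIiIRERERERERERERERERERERERERERERERERERERERIiIhERERERERERERERERERERERERERERERERERERERERERERERERERERERERERERERERERERERERERERERERERERERERERERERERERERERERERERERERERERERERERERERERERERERERERERERERERERERERERERERERERERERERERERERERERERERERERERERERERERERERERERERERERERERERERERERERERERERERERERERERERERERERERERERERERERERERERERERERERERERERERERERERERERERERERERERERERERERERERERERERERERERERERERERERERERERERERERERERERERERERERERERERERERERERERERERERERERERERERERERERERERERERERERERERERERERERERERERERERERERERERERERERERERERERERERERERERERERERERERERERERERERERERERERERERERERERERERERERERERERERERERERERERERERERERERERERERERERERERERERERERERERERERERERERERERERERERERERERERERERERERERERERERERERERERERERERERERERERERERERERERERERERERERERERERERERERERERERERERERERERERERERERERERERERERERERERERERERERERERERERERERERERERERERERERERERERERERERERERERERERERERERERERERERERERERERERERERERERERERERERERERERERERERERERERERERERERERERERERERERERERERERERERERERERERERERERERERERERERERERERERERERERERERERERERERERERERERERERERERERERERERERERERERERERERERERERERERERERERERERERERERERERERERERERERERERERERERERERERERERERERERERERERER"/>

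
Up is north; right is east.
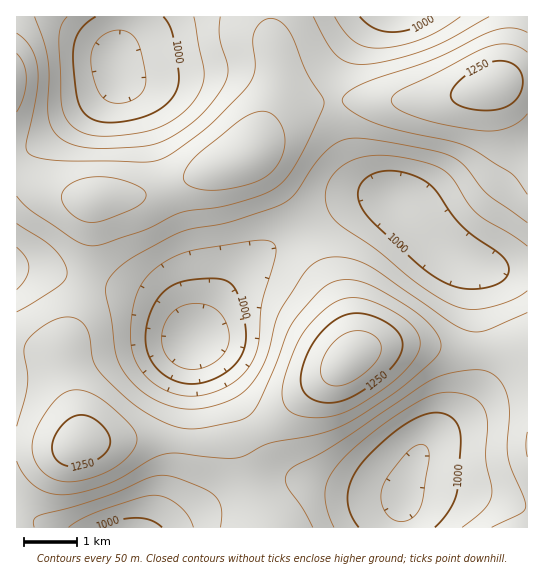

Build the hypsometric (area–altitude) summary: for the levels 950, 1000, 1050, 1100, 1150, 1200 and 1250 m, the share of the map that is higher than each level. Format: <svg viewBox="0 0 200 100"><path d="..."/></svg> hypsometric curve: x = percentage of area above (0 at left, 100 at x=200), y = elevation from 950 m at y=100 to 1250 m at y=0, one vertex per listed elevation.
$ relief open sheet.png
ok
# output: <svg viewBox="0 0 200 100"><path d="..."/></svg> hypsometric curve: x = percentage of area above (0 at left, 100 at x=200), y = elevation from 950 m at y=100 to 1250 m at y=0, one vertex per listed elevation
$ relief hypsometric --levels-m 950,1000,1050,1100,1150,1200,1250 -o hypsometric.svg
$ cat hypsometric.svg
<svg viewBox="0 0 200 100"><path d="M193 100l-23-17-27-16-35-17-45-17-36-16-18-17"/></svg>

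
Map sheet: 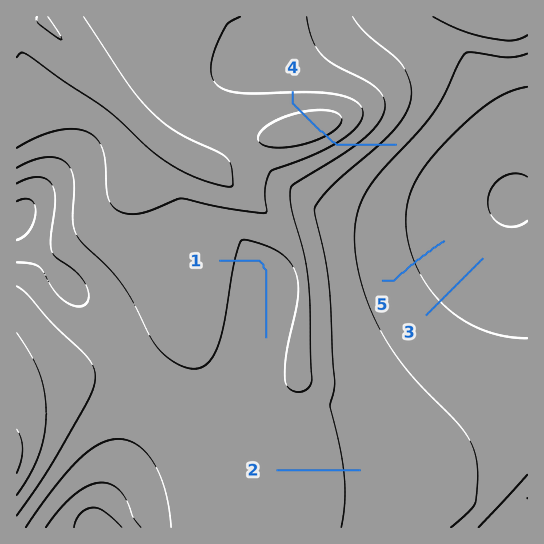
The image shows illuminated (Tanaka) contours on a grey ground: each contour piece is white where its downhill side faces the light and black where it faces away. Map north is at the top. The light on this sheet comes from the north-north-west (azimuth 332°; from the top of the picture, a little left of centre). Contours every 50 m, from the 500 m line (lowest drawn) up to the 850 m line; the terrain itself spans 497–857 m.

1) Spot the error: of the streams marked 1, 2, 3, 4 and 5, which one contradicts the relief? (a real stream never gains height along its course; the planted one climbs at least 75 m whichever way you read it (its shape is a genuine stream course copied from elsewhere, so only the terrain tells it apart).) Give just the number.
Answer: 4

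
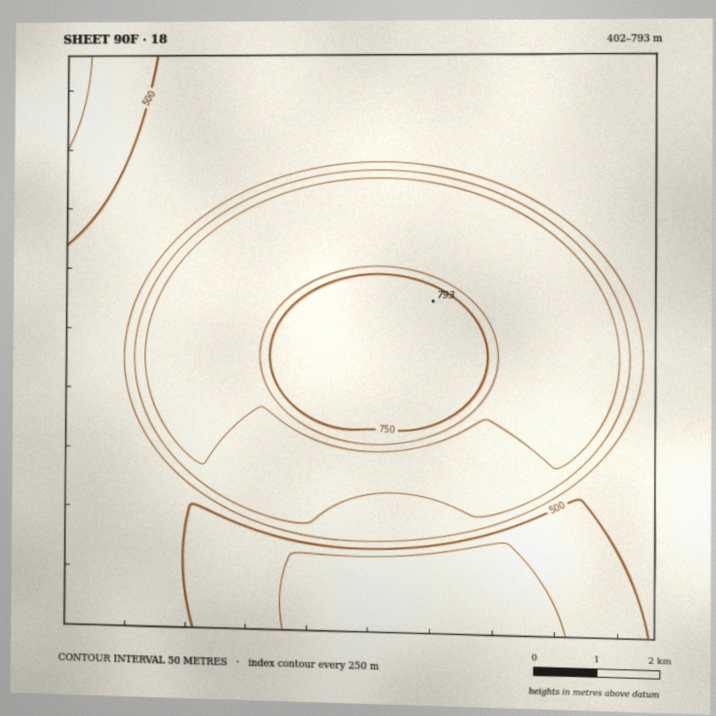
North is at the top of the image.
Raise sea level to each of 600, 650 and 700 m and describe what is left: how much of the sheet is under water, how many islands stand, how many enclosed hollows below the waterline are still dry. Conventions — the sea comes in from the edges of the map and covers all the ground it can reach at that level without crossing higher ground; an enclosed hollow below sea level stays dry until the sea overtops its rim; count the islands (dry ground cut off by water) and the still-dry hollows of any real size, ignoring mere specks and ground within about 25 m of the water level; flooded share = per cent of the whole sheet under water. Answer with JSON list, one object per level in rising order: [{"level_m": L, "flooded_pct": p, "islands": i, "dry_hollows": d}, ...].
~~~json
[{"level_m": 600, "flooded_pct": 60, "islands": 1, "dry_hollows": 0}, {"level_m": 650, "flooded_pct": 69, "islands": 1, "dry_hollows": 0}, {"level_m": 700, "flooded_pct": 90, "islands": 1, "dry_hollows": 0}]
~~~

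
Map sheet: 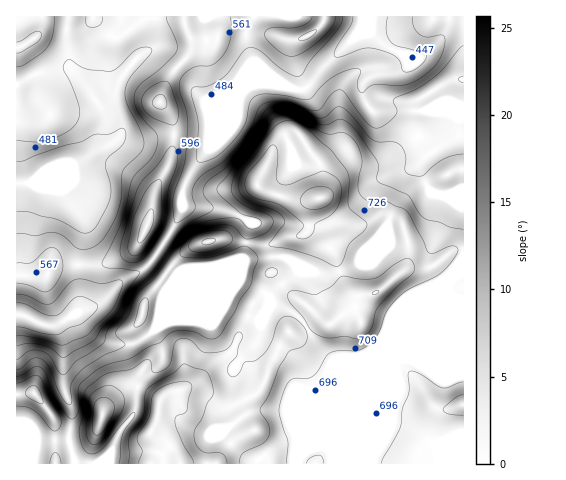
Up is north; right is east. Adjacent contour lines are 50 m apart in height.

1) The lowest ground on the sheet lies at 400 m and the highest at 900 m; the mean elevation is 640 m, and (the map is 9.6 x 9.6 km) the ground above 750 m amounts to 17.1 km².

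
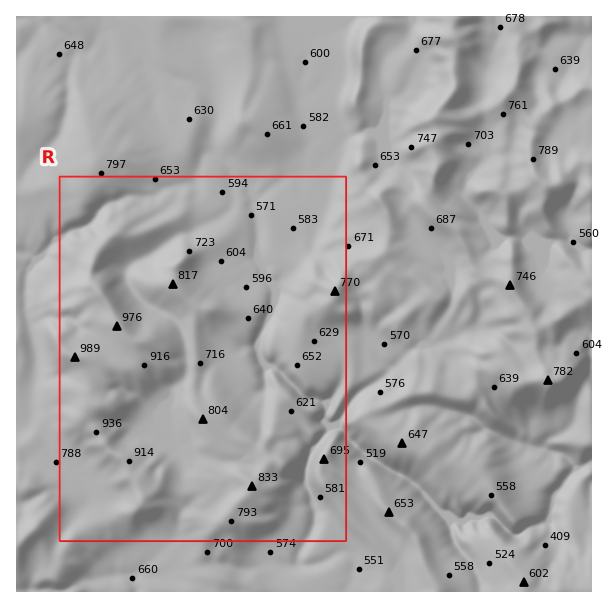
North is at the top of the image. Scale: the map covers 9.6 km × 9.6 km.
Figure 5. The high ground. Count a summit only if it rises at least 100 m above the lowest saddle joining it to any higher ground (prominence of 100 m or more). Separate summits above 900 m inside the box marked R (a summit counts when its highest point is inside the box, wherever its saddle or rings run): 1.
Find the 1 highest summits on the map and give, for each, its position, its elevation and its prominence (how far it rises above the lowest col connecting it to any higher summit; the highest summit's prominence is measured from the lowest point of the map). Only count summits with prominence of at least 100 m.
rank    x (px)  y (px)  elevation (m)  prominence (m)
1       75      357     989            172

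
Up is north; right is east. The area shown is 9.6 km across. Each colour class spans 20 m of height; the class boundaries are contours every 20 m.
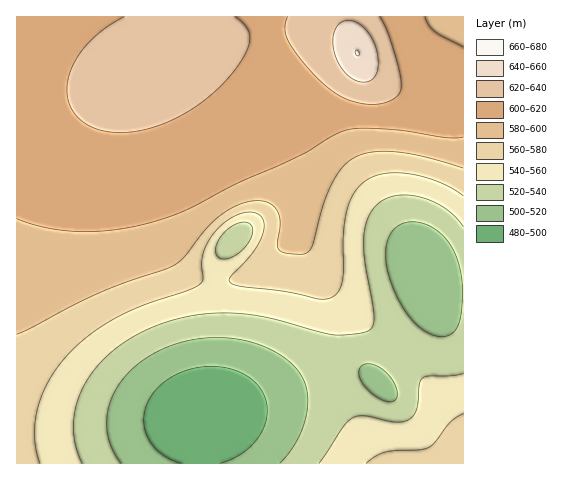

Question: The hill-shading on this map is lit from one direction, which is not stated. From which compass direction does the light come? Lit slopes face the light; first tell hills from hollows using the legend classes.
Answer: SW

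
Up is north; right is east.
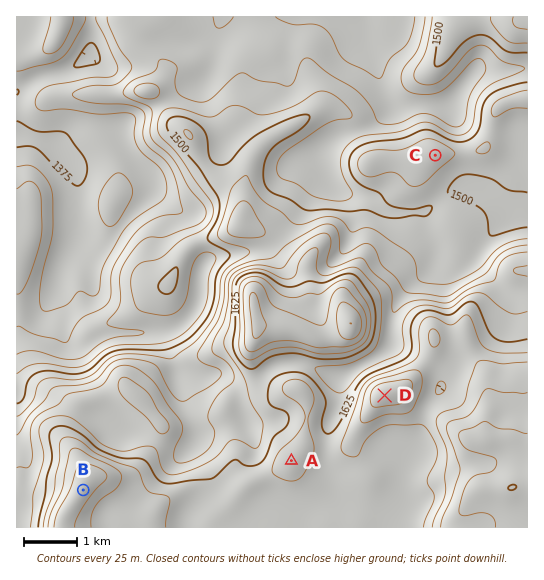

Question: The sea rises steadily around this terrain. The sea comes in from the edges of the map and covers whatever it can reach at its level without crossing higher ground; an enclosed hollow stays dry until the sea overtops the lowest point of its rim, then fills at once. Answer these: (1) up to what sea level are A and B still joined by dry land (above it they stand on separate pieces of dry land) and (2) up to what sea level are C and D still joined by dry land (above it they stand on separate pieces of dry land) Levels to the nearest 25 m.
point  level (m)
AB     1625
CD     1500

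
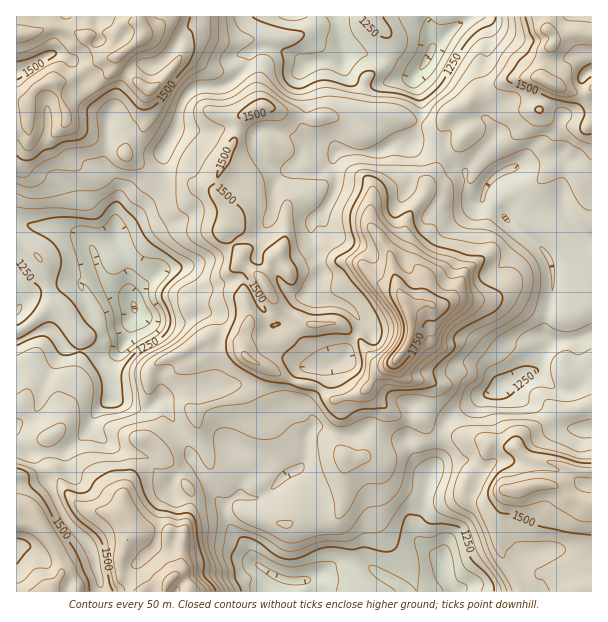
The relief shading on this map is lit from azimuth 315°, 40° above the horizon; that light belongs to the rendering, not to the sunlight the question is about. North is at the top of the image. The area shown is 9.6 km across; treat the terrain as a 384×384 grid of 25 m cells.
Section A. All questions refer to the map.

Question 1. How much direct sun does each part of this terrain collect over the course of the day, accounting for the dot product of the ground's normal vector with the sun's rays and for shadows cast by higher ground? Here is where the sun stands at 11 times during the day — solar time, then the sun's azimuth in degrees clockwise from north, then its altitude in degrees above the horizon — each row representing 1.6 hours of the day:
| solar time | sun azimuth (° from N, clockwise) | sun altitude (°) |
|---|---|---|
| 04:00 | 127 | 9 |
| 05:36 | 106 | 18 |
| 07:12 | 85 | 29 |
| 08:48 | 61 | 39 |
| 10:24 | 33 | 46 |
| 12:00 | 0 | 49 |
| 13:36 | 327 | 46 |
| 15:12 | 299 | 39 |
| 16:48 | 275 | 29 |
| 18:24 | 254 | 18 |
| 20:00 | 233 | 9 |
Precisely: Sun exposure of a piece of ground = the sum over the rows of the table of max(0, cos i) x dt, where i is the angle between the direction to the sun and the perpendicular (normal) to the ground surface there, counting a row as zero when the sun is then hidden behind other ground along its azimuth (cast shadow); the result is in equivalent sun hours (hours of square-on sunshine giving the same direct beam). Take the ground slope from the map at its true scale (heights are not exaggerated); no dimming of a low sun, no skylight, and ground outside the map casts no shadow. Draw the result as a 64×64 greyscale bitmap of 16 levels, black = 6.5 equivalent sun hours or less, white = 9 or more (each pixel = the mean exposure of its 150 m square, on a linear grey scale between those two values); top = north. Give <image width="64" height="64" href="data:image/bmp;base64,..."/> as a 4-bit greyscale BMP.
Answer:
<image width="64" height="64" href="data:image/bmp;base64,Qk12CAAAAAAAAHYAAAAoAAAAQAAAAEAAAAABAAQAAAAAAAAIAAATCwAAEwsAABAAAAAAAAAAAAAAABEREQAiIiIAMzMzAERERABVVVUAZmZmAHd3dwCIiIgAmZmZAKqqqgC7u7sAzMzMAN3d3QDu7u4A////AN3dy8u6Zs3bpb3d3cy83t3czMzd3czMzcvMuGrMzN3d3d3azbN5zdzajdzMy63Lq8zMzd3cvMzcuoZDW8zM3d3d3d3dYnvN3e7LqrvMyEVnibzd3Lq8zMy5gyKczN3d3c3bvdtFm6rN3tzMzLlQBFZ5q8u6qrzMu6mFNszN3d3M3LjN2VW8qazdy8yphwA2ZWeIeZmrvMuamYdpzMzN3My6at3INau6m8y6upqVAQZ2UzNXmau8uYiJl3vMu6qruzSc3ZIFm9zLzNupmUAAGKqXZniqu7uph0iGfMu6mIiJrM3bEEiczd3d7LunACaczMu7qau6q7qWElWcu6qqqqnM3dQGqszN3e3ty7Q4vN3czNy6q7qau5cxJrupqru7ut3doH3d3N3c3d3Lt6zczd3d3Lqrupm7qXaat1aKu7q83u1V3t3d3du7mruYu6vN3d3Ly6u6mrzLqsyViHiavN3d3Hzc3e7dyrl7yompqs3d3LvLuqqqzMzMu8vMuYm93Lu4nLve7u27qL3Jq6q7zN3cq8uqqqrKvM2Z3e7u7ty63cm7rd3t3cuZ3avMy7zLzcu7u7u7qZirzdrO7d3cu8zdzdzd3e3dyqvMrMzMzMy7u7u8vMy5hXmryYvLvM3dzNqaq93e3czMzcm8zdzLu8y7vN3d3MuWNYqZiInd3d3d27qHvd26qrzdy7zMy6u7zMvN3d3MzLp4qqrM3dvN3d3d3cusy6zd3dzKq7urvMzLzNzM3cuqq7zM3e3d27zd3c3d3Lvd3u7tzKm7qrvMzMu8lmiruXirvd3u7d7ty6mZzN3dy77t7t3cm8u7u8zMzMlHmHeJrNy7zN3d7u7bmZnM3d3be9zcvdu93Lu7u7zMtlmoZpzMzLmqve7u3Kzd3Nzd3dyHm7qbu83d3czLu7l2rLhWmoaJqHiLzcy73d3d3d3d3LiaqJmazM3d3cuYUUnd3cl1AASId1R6vN3du83d3d3dzKqYqqu8zMzLhEWt3d3d61AFms3IZoms3du8zd3d3d3cm7vLvLu7u5MVnNzMzc3LUAN6q7u6eJrMu83d3d3d3duc3eyqzMu5Ip3tuqmZmqu4IAJFm7mJmru83d3d3d3dqFnd3d27zMiN3cqZqZdonMzDIiImmavLq73d3d7d2qqIUr3M3e27u83cu6qqhDepvMpVWamZmszMzN3dm92qvLmUe93e7ty83czNynZjFpasu4Z1Z4l3irzJibzbmqvNyneKvczN7d3cvM3LqpeFhniJmHEANmVWeJmamd3KvN26h2qZiJvdzM3cu73e7cdmYzmoggBGd3eJvMy6vdzN3KqYZ1NHqquprNqb3d3dllUgPLupQliZmZq93cyrzd3cqphjd3nMzLm9xZzbuplmQQON3e7Kq8y6mbzczLu83du6ljOc3dzMvN2GzGSbunUQWs3d3tzN3cuprMzMu7u8zLqGV4zu7tury2zWZHvLgwbM3czN3bzL3bqrzMy7u7vMuZiJmL3d3LqZzre5iahSTMzdvd3dqKnNzLq8zLu8u8zLupmHd4mrzLvbq9yrp3nNzNve3d7ais3dyqzMq93MzMzLqYZDRFZ6zLzLvLm97uys3e3d3d3L3u3IrM293dzMvMyqlleHZFrd3e26urzNyZ3u7t3d3d3e7Ii83d3dzLqry6qImqqYq7zM3cm7y6do3t7tzd3d3u24ic3c3czLmHiqqZq8zMzMy7zNyKvKmJzuvdzM3d3u2oqrzcq6qphlZ5mZqruszM3cvNy3iqqqzd29u8zN3d2oq7zbq4h3d3iYiImqu6m7zdzM3LhmnM3dy625u7zcyYmrvMi8mIiaq6h4iavMu6nN3czN3Kds3d3KnMqru6uqqqq7p7yImru6mHiqq8y7q93dzM3dy4nM3dy7u7y6mqu7uqqazFiru6qqmJq8zLzNzMzMzd3curvN7cuszcuoq8zMy7vMiququ8y4ib3czdzLzN3My7vMzN3t3M3d3Kl6zNzLvNy4eJvMy4d6zdzNzdzN3Lu8ur3e7u3e7dy5q5aKy8zNy5d4iqqqmru7zd3N3LzLzLzLrN3M3d3LzKqsuXeqvMuqeIhmZ5vN24eN3c3cu8zMzMuqqpiLy6rMuprMuIq6mXeKm3NIq93cl3vdzN3bzd3Mu7uru6mqmszMur3LmKuXZ7usqIq8zcynecyprMmLqru6mrzcypm7y73cy7upebqqu6u8u7u8u7h5upmruVVprMurzMzMzM3Lq8zLqqmazc28qqzKmJuoeGi8vN3duJvN3d3d3d3dzN3LqrzMu7qIq8yprbdFaXZDVn3u7e7t7d3d3d3u7t297u3Lu8zNxxJq3ZirzJRnZYMjGt3d3u7t3M3u3t3d3Lze7d3LqXUQF8zu27u8yCVq3VEAVmm+7uzLze3cqZvKvM3d3duFISrczM7u7durhb7dxABneJ3tyonN3crMhWaLvN3d3d3d3tx6ad3dzKmojKrcVIu8zN3KiazLu93YZUi83dzd3d3dzJZCStyrrMo0aK24iJrN3dyoeJupzctkRJzd3M3d3bmry4d2eqjO3cVWe9yYmau8yXeJvIiru6ZlfN3d3d3dupqpiHiqqpq73JmI3LmrzczMy7u6ipqryYeJ3u7d3Kd8ypnd26vd3dub3Kity7vd3d3d3Lu7qrzbh4ed7t3Lh6zd3d3d3d3Mzczdyozbu83d7u3d3cus3duHmGjN3Kl63d3d"/>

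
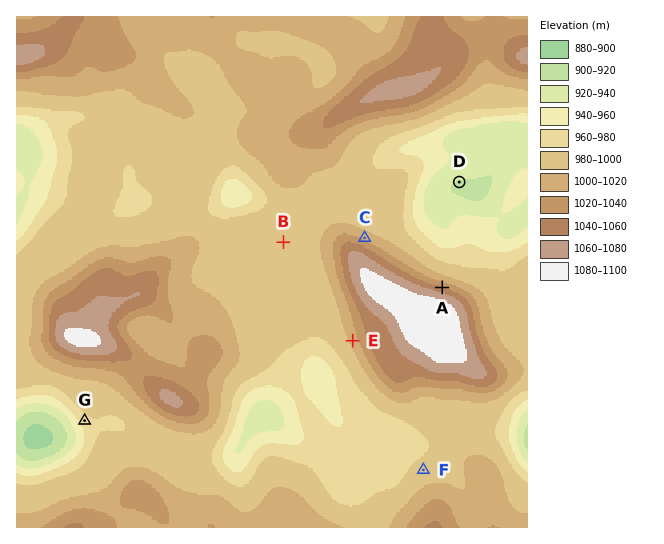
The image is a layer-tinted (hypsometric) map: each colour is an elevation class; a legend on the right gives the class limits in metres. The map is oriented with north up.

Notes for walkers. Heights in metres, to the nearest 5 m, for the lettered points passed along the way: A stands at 1040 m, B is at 995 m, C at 1015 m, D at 920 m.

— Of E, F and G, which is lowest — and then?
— G F E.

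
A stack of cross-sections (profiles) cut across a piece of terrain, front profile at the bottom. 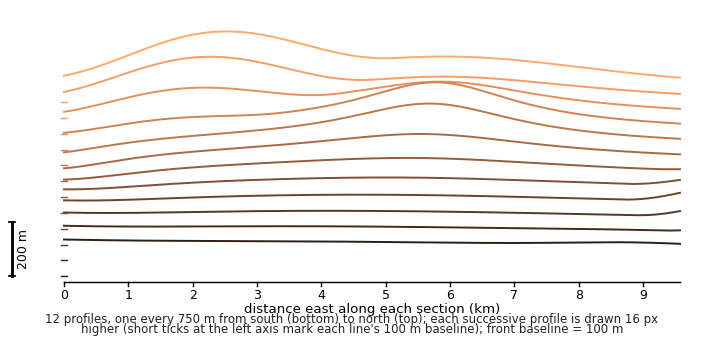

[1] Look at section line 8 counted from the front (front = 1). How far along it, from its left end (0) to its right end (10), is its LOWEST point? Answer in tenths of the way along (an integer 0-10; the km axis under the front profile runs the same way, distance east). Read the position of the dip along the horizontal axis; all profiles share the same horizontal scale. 0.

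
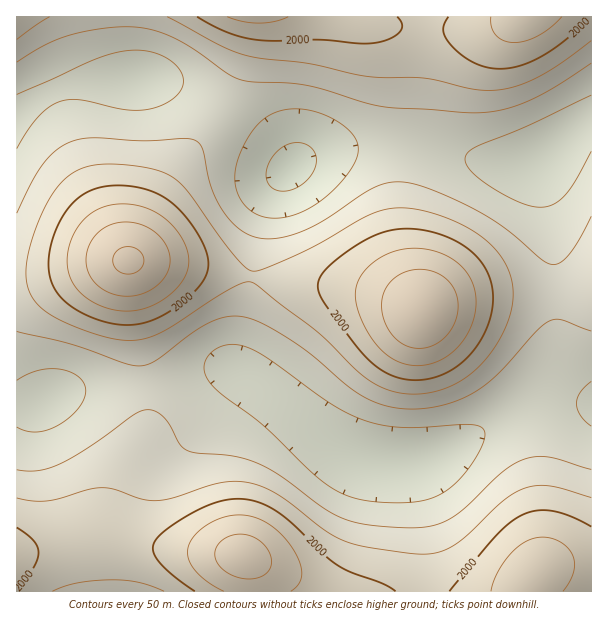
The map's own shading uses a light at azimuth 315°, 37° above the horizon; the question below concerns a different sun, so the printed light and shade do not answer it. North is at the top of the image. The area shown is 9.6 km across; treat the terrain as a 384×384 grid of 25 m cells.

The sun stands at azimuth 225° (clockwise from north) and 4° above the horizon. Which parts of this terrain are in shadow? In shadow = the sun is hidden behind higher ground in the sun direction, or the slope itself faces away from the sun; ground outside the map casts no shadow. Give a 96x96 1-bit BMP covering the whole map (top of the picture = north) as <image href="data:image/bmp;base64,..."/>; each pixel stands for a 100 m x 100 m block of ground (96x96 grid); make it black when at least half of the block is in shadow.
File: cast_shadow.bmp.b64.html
<image width="96" height="96" href="data:image/bmp;base64,Qk2+BAAAAAAAAD4AAAAoAAAAYAAAAGAAAAABAAEAAAAAAIAEAAATCwAAEwsAAAIAAAAAAAAA////AAAAAAAAAAAAAAAAAAAAAAAAAAAAAAAAAAAAAAAAAAAAAAAAAAAAAAAAAAAAAAH//wAAAAAAAAAAAA///8AAAAAAAAAAAD///+AAAAAAAAAAAH////AAAD+AAAAAAf////gAAH/AAAAAA/////wAAP/gAAAAB/////wAAP/wAAAAH/////4AAf/wAAAAP/////4AAf/4AAAAf/////8AAf/8AAAAf/////8AA//8AAAA//////8AA//8AAAA//////+AA//+AAAA//////+AA//+AAAA//////+AA//+AAAAf/////+AA//+AAAAP/////+AAf/8AAAAP/////+AAf/4AAAAH/////8AAP/gAAAAD/////8AAH8AAAAAB/////4AAD8AAAAAB/////4AAB8AAAAAA/////wAAA8AAAAAAP////gAAAMAAAAAAH////AAAAEAAAAAAD///8AAAAAAAAAAAA///wAAAAAAAAAAAAH//AAAAAAAAAAAAAA/wAAAAAAAAAAAAAAAAAAAAAAAAAAAAAAAAAAAAAAAAAAAAAAAAAAAAAAAAAAAAAAAAAAAAAAAAAAAAAAAAAAAAAAAAAAAAAAAAAAAAAAAAAAAAAAAAAAAAAAAAAAAAAAAAAAAAAAAAAAAAAAAAAAAAAAAAAAAAAAAAAAAAAAAAAAAAAAAAAAAAAAAAAAAAAAAAAAEAAAAAAAAAAAAAAA/AAAAAAAAAAAAAAB/wAAAAAAAAAAAAAD/wAAAAAAAAAAAAAH/4AAAAAAAAAAAAAP/8AAAAAAAAAAAAAf/+AAAAAAAAAAAAA///AAAAAAAAAAAAA///gAAAAAAAAAAAB///gAAAAA/AAAAAD///wAAAAD/4AAAAH///4AAAAP//gAAAH///4AAAAf//8AAAP///8AAAA////gAAf///+AAAB////wAA////+AAAD////4AA/////AAAH////8AB/////gAAP////+AB/////gAAf////+AB/////wAAf/////AB/////wAA//////AA/////4AA//////AA/////4AA//////AAf////4AA//////gAf////8AB//////gAP////8AB//////gAH////8AB//////gAB////8AB//////gAA////8AB//////gAAP///8AB//////gAAD///8AB//////wAAAf//8AB//////wAAAB//8AB//////wAAAAP/8AB//////gAAAAB/8AB//////gAAAAAP8AA//////gAAAAAB8AAP/////gAAAAAAAAAH/h///AAAAAAAAAAAAAD/+AAAAAAAAAAAAAAP4AAAAAAAAAAAAAAAAAAAAAAAAAAAAAAAAAAAAAAAAAAAAAAAAAAAAAAAAAAAAAAAAAAAAAAAAAAAAAAAAAAAAAAAAAAAAAAAAAAAAAAAAAAAAAAAAAAAAAAAAAAAAAAAAAAAAAAAAAAAAAAAAAAAAAAAAAAAAAAAAAAAAAAAAAAAAAAAAAAAAAAAAAAAAAAAAAAAAAAAA="/>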